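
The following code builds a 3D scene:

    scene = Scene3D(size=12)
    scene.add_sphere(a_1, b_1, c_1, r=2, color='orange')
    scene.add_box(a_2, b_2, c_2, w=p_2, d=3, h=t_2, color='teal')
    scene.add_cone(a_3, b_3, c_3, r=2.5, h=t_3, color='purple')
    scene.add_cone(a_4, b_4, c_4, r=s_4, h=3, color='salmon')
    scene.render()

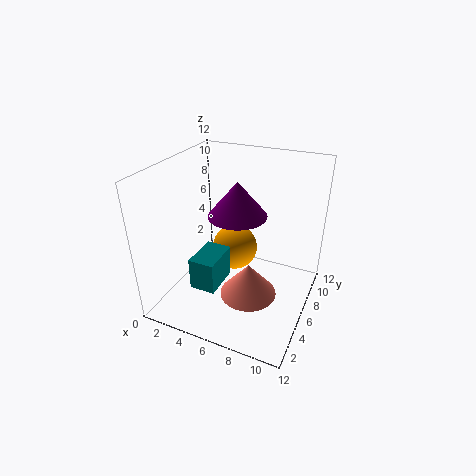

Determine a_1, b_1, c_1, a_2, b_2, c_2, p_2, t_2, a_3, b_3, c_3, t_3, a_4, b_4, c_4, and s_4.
a_1 = 5; b_1 = 7.5; c_1 = 4; a_2 = 4; b_2 = 1.5; c_2 = 3.5; p_2 = 2; t_2 = 2.5; a_3 = 5.5; b_3 = 7; c_3 = 7.5; t_3 = 3; a_4 = 7; b_4 = 6; c_4 = 0.5; s_4 = 2.5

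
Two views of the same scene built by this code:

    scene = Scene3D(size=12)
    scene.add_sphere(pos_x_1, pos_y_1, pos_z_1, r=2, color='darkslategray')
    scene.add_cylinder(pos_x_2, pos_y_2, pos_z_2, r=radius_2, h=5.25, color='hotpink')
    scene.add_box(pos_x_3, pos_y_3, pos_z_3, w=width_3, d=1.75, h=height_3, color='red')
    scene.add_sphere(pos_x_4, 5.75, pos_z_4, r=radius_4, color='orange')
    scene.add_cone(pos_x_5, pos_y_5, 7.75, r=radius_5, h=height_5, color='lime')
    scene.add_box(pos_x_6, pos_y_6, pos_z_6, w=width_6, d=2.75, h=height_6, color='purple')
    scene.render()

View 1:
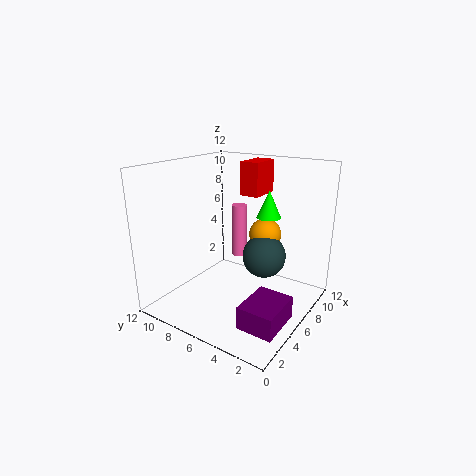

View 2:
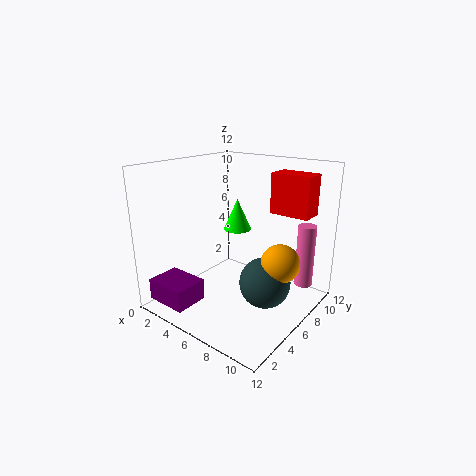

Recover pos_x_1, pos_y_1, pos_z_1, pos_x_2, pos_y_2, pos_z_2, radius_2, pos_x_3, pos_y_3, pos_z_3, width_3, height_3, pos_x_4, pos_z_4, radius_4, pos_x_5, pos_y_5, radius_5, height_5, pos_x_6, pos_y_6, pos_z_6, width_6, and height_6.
pos_x_1 = 9.25
pos_y_1 = 5.25
pos_z_1 = 3.25
pos_x_2 = 10.75
pos_y_2 = 9
pos_z_2 = 2
radius_2 = 0.75
pos_x_3 = 9
pos_y_3 = 6
pos_z_3 = 8.75
width_3 = 3
height_3 = 3
pos_x_4 = 10.25
pos_z_4 = 5
radius_4 = 1.5
pos_x_5 = 7.5
pos_y_5 = 4
radius_5 = 1
height_5 = 2.25
pos_x_6 = 1.25
pos_y_6 = 0.25
pos_z_6 = 1.25
width_6 = 3.5
height_6 = 1.75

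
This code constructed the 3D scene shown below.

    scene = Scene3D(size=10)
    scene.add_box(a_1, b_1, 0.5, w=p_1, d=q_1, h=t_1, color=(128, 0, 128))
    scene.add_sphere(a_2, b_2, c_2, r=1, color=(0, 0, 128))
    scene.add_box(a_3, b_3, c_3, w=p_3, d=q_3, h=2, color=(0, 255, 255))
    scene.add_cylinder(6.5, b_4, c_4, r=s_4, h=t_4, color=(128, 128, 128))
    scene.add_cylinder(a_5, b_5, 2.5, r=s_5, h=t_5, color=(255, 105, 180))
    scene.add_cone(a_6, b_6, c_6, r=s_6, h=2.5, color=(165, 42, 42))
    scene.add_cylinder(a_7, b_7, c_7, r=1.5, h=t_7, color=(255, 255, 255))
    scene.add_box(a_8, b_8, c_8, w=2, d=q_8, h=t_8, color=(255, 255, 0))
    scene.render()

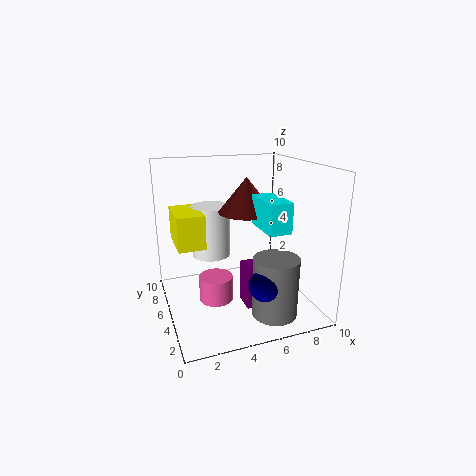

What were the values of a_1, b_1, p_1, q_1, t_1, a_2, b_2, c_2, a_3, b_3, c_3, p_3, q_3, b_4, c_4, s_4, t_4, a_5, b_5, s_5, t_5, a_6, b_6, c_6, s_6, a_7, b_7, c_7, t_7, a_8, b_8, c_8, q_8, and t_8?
a_1 = 5; b_1 = 3; p_1 = 1.5; q_1 = 1.5; t_1 = 3; a_2 = 5.5; b_2 = 1.5; c_2 = 3; a_3 = 6; b_3 = 2; c_3 = 6; p_3 = 1.5; q_3 = 3; b_4 = 2; c_4 = 0.5; s_4 = 1.5; t_4 = 4; a_5 = 2.5; b_5 = 2; s_5 = 1; t_5 = 1.5; a_6 = 6; b_6 = 6; c_6 = 6.5; s_6 = 2; a_7 = 4; b_7 = 8.5; c_7 = 2.5; t_7 = 4; a_8 = 1; b_8 = 6; c_8 = 4; q_8 = 3.5; t_8 = 2.5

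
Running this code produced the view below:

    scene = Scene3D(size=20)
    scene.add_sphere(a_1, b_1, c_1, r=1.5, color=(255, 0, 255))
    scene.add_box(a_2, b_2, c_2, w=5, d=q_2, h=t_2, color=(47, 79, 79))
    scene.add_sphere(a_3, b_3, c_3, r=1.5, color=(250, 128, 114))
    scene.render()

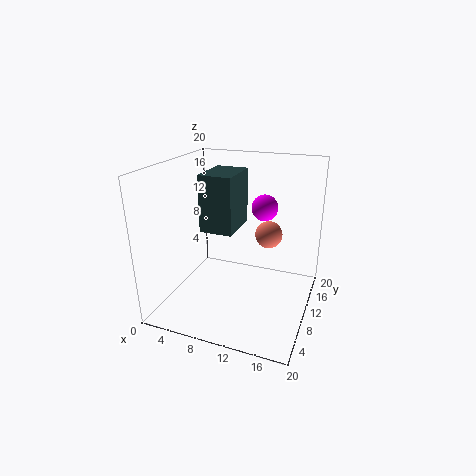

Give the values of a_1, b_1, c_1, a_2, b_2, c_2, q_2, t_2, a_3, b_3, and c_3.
a_1 = 15, b_1 = 5.5, c_1 = 16.5, a_2 = 3.5, b_2 = 11, c_2 = 9.5, q_2 = 7, t_2 = 8.5, a_3 = 16, b_3 = 4, c_3 = 14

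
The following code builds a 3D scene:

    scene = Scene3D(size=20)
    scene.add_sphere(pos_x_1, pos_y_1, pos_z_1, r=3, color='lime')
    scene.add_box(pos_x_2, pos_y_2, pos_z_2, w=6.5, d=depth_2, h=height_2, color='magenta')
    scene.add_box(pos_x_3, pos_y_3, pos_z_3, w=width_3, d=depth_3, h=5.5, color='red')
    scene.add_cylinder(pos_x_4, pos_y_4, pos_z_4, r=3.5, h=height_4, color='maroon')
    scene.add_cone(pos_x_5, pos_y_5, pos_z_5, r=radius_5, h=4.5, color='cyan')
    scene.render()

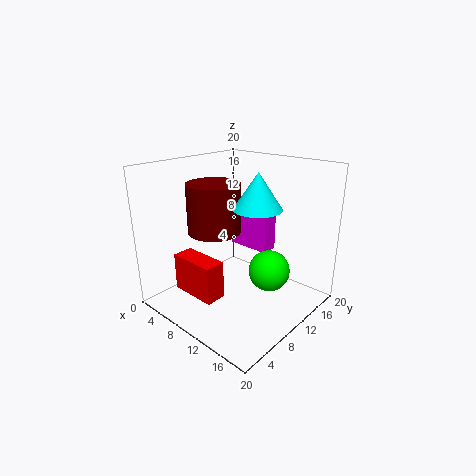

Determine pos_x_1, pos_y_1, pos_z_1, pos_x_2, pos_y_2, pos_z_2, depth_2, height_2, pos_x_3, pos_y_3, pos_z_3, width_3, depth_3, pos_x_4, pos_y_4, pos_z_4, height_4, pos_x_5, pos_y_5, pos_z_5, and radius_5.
pos_x_1 = 13, pos_y_1 = 13.5, pos_z_1 = 4.5, pos_x_2 = 5.5, pos_y_2 = 13.5, pos_z_2 = 7, depth_2 = 2.5, height_2 = 6, pos_x_3 = 2.5, pos_y_3 = 4.5, pos_z_3 = 1.5, width_3 = 7, depth_3 = 3, pos_x_4 = 8.5, pos_y_4 = 7, pos_z_4 = 11.5, height_4 = 6.5, pos_x_5 = 14.5, pos_y_5 = 8.5, pos_z_5 = 15.5, radius_5 = 3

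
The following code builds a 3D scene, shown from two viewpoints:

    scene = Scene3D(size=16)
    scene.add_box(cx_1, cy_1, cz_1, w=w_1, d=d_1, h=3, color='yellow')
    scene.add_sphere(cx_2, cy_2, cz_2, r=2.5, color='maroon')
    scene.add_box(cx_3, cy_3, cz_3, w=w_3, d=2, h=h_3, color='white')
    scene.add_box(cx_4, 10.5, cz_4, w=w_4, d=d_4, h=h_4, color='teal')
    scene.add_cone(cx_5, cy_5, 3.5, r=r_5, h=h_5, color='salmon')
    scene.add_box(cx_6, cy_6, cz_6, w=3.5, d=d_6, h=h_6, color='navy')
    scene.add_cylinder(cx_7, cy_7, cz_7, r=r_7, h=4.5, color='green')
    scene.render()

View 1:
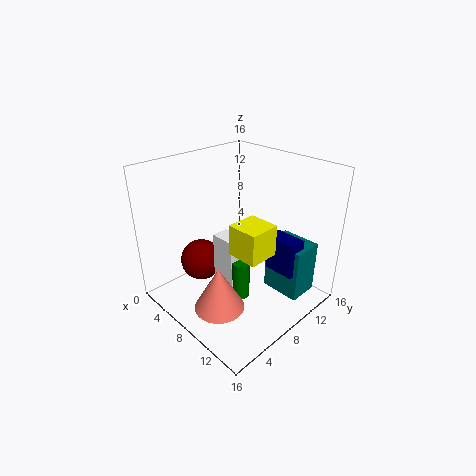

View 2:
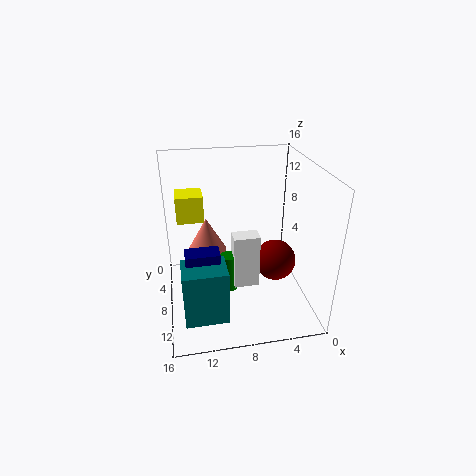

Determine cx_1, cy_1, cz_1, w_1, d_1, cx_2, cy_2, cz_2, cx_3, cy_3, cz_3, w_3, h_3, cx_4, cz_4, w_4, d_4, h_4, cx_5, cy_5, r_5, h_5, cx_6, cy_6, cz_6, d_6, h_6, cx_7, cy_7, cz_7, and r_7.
cx_1 = 11.5; cy_1 = 3.5; cz_1 = 9.5; w_1 = 3; d_1 = 3; cx_2 = 3; cy_2 = 6.5; cz_2 = 3.5; cx_3 = 5.5; cy_3 = 6.5; cz_3 = 1.5; w_3 = 3; h_3 = 6.5; cx_4 = 10; cz_4 = 1.5; w_4 = 4.5; d_4 = 3.5; h_4 = 6; cx_5 = 11; cy_5 = 2.5; r_5 = 2.5; h_5 = 4.5; cx_6 = 10.5; cy_6 = 10; cz_6 = 4.5; d_6 = 2; h_6 = 4; cx_7 = 9; cy_7 = 7.5; cz_7 = 1; r_7 = 1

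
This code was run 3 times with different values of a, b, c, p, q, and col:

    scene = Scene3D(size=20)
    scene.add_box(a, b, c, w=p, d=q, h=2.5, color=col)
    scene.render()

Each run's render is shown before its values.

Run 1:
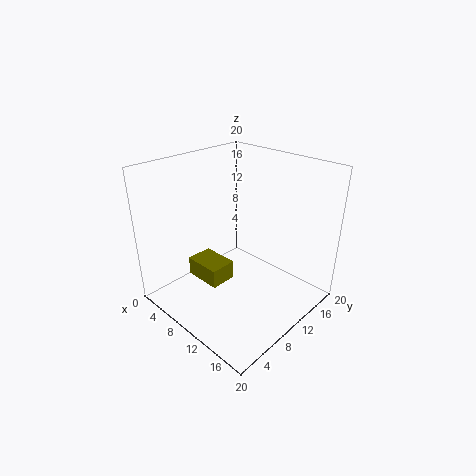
a = 6.5
b = 4
c = 5.5
p = 5
q = 3.5
col = 'olive'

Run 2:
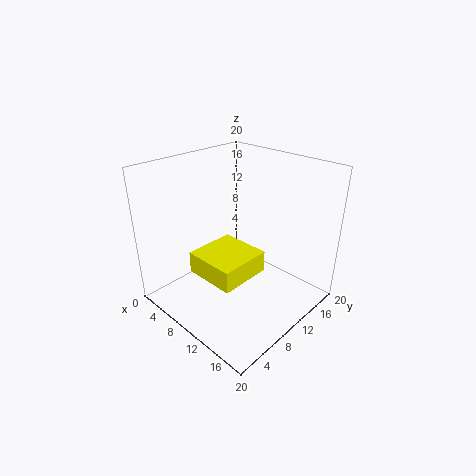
a = 11.5
b = 0.5
c = 10
p = 6
q = 6
col = 'yellow'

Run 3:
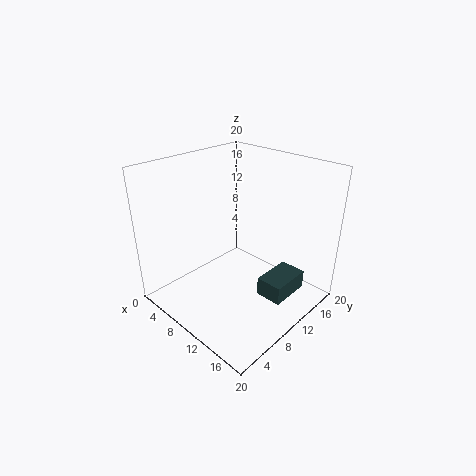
a = 15
b = 8.5
c = 4
p = 3.5
q = 5.5
col = 'darkslategray'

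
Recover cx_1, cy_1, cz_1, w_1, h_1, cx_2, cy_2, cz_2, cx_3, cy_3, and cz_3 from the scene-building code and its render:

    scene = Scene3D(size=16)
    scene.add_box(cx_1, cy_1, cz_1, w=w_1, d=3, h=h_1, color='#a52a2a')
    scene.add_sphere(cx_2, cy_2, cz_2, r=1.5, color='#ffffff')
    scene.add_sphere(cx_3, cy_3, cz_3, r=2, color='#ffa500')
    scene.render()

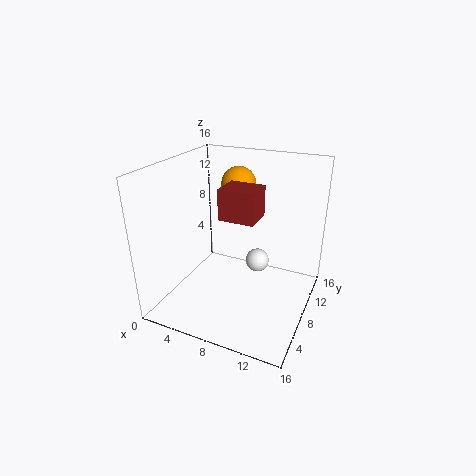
cx_1 = 8
cy_1 = 3.5
cz_1 = 12
w_1 = 3.5
h_1 = 3
cx_2 = 8.5
cy_2 = 13
cz_2 = 2.5
cx_3 = 6.5
cy_3 = 11.5
cz_3 = 13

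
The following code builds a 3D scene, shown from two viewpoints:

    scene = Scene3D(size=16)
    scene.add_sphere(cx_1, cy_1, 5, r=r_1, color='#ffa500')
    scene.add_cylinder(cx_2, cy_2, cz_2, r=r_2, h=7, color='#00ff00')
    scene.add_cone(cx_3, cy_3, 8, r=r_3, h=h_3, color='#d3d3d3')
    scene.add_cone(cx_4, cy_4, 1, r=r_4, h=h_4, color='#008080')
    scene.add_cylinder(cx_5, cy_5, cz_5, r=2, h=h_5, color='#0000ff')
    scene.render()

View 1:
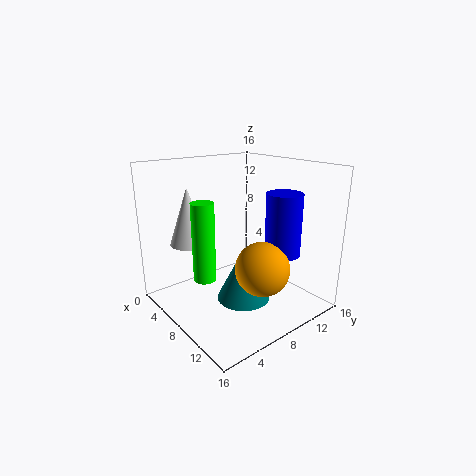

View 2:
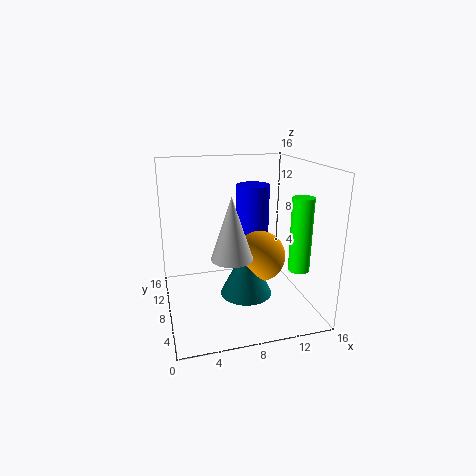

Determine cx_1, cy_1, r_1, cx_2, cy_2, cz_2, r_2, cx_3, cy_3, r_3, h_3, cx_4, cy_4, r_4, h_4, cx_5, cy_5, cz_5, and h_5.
cx_1 = 11, cy_1 = 9, r_1 = 3, cx_2 = 12, cy_2 = 1, cz_2 = 7, r_2 = 1, cx_3 = 6, cy_3 = 3, r_3 = 2, h_3 = 6, cx_4 = 9, cy_4 = 8, r_4 = 3, h_4 = 6, cx_5 = 11, cy_5 = 12, cz_5 = 6, h_5 = 7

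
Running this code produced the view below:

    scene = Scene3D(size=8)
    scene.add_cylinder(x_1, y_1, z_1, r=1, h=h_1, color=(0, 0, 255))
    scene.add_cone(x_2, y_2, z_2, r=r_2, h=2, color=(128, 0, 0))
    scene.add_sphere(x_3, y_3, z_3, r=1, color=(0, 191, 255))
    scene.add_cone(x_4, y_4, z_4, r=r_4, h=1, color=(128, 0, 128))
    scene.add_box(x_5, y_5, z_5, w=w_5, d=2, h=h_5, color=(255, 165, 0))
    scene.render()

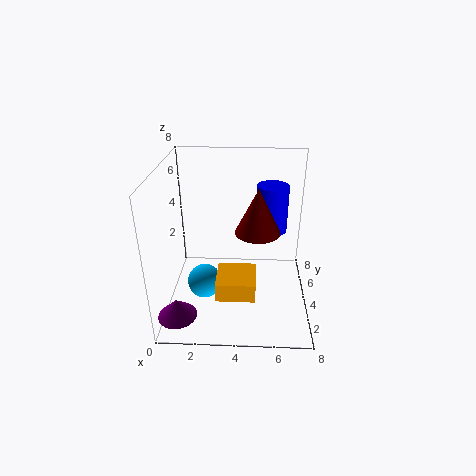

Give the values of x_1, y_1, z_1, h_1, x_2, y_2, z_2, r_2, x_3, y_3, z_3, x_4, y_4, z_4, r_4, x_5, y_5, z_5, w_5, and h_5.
x_1 = 6; y_1 = 7; z_1 = 3; h_1 = 3; x_2 = 5; y_2 = 1; z_2 = 6; r_2 = 1; x_3 = 2; y_3 = 4; z_3 = 1; x_4 = 1; y_4 = 1; z_4 = 1; r_4 = 1; x_5 = 3; y_5 = 1; z_5 = 2; w_5 = 2; h_5 = 1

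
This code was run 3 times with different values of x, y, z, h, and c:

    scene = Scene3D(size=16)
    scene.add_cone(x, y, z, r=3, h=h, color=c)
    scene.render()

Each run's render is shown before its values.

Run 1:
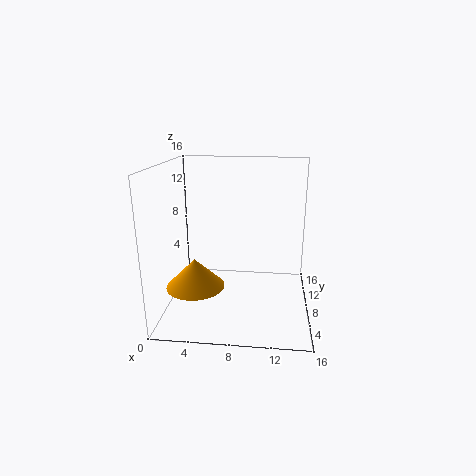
x = 4; y = 4; z = 4; h = 3; c = 'orange'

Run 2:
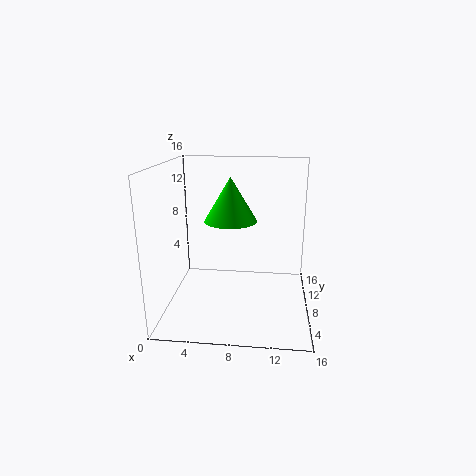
x = 7; y = 9.5; z = 9.5; h = 5; c = 'lime'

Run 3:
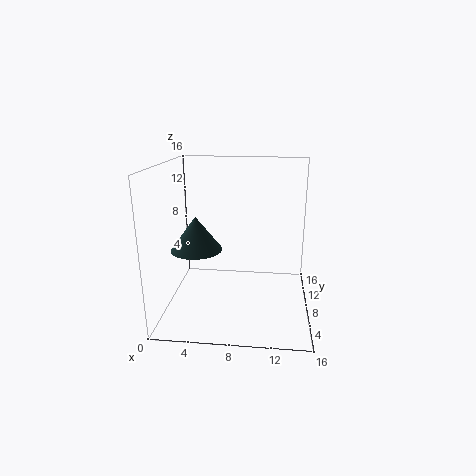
x = 3; y = 9; z = 6; h = 4; c = 'darkslategray'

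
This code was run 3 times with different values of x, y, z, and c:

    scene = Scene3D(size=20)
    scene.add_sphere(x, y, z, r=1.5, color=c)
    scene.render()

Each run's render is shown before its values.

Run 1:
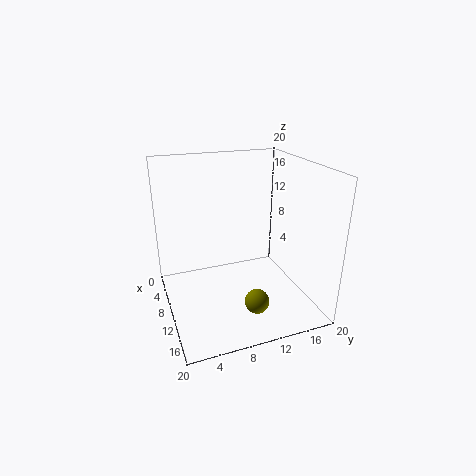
x = 18; y = 9.5; z = 5; c = 'olive'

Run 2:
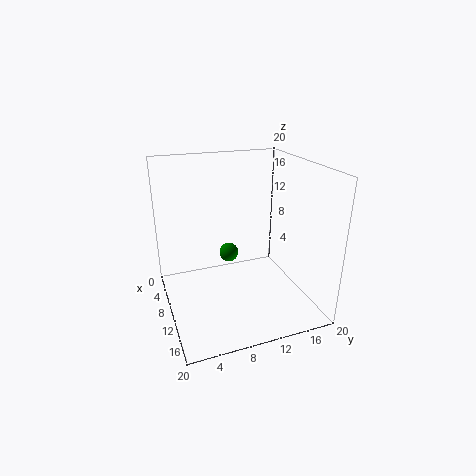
x = 4.5; y = 10.5; z = 5; c = 'green'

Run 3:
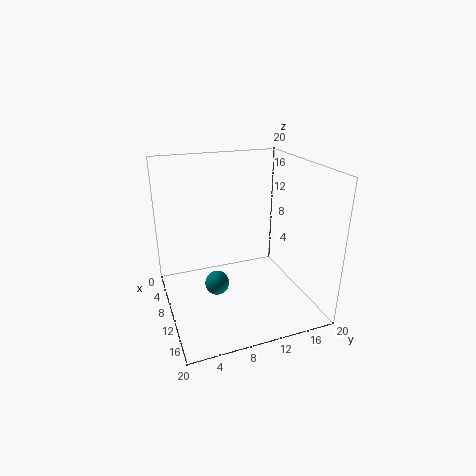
x = 14.5; y = 5.5; z = 6.5; c = 'teal'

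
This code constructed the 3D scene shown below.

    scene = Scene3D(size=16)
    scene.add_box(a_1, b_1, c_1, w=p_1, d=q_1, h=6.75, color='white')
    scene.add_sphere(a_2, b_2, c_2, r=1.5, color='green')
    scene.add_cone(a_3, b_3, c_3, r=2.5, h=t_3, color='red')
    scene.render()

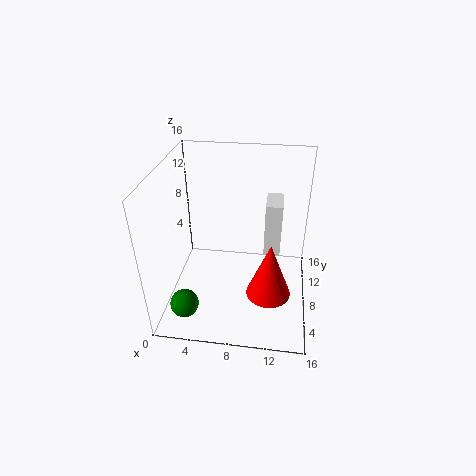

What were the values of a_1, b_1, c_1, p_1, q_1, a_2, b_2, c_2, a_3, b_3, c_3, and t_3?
a_1 = 10.75, b_1 = 11, c_1 = 3.75, p_1 = 2, q_1 = 3.75, a_2 = 3, b_2 = 2.5, c_2 = 2.75, a_3 = 11.75, b_3 = 6.25, c_3 = 2, t_3 = 6.5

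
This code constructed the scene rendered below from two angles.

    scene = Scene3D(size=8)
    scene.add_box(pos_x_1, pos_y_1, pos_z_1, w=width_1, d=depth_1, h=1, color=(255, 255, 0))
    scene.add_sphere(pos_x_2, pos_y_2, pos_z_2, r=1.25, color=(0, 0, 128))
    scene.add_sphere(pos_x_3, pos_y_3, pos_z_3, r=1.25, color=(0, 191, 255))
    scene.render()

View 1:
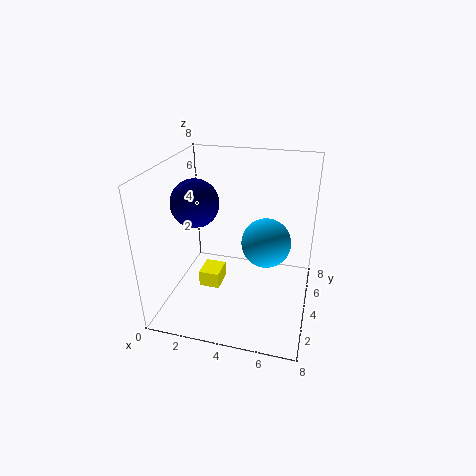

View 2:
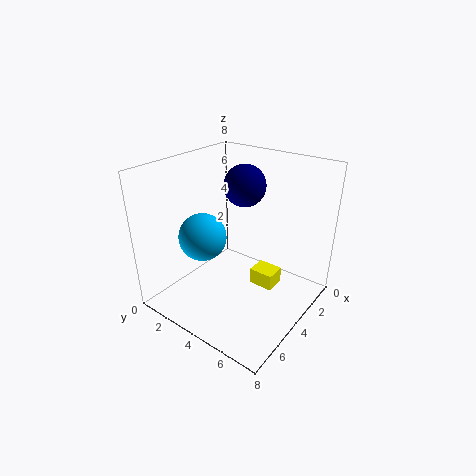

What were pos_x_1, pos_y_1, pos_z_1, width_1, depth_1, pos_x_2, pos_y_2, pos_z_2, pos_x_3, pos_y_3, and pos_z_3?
pos_x_1 = 1.5
pos_y_1 = 4
pos_z_1 = 0.25
width_1 = 1.25
depth_1 = 1.5
pos_x_2 = 2
pos_y_2 = 3
pos_z_2 = 6.25
pos_x_3 = 5.75
pos_y_3 = 3
pos_z_3 = 4.5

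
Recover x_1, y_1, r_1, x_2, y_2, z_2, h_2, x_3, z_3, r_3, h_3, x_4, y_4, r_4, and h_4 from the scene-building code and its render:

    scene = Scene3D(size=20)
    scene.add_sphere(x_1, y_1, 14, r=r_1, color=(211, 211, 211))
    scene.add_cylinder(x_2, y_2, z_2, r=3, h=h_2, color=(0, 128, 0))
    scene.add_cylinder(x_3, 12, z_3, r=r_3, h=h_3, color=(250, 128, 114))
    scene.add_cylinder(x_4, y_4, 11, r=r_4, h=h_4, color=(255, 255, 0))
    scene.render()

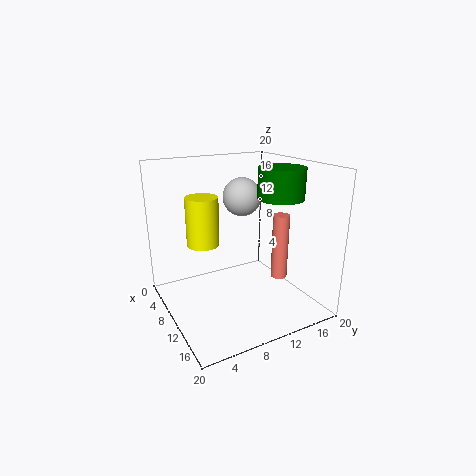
x_1 = 4
y_1 = 14
r_1 = 3
x_2 = 14
y_2 = 14
z_2 = 16
h_2 = 4
x_3 = 17
z_3 = 7
r_3 = 1
h_3 = 8
x_4 = 12
y_4 = 4
r_4 = 2
h_4 = 6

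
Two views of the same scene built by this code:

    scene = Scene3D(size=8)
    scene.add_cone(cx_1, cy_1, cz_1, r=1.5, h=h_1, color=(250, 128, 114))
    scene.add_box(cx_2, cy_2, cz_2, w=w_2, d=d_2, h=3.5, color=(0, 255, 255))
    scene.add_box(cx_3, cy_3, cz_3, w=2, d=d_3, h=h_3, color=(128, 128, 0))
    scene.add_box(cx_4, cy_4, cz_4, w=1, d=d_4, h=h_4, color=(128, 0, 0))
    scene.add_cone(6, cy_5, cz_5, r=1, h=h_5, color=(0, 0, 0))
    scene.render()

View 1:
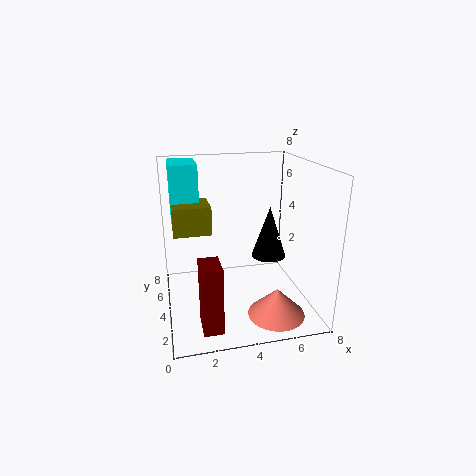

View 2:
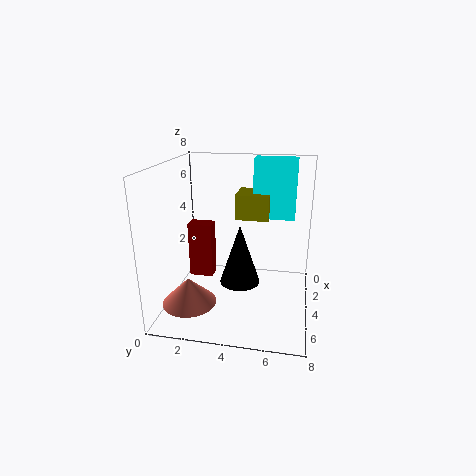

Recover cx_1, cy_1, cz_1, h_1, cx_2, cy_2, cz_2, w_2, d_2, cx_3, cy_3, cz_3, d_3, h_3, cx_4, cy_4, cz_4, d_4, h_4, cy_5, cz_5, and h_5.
cx_1 = 5.5; cy_1 = 1.5; cz_1 = 0.5; h_1 = 1.5; cx_2 = 0.5; cy_2 = 4.5; cz_2 = 4.5; w_2 = 1.5; d_2 = 2.5; cx_3 = 0.5; cy_3 = 3.5; cz_3 = 4.5; d_3 = 2; h_3 = 1.5; cx_4 = 1.5; cy_4 = 0.5; cz_4 = 0.5; d_4 = 1.5; h_4 = 3.5; cy_5 = 4.5; cz_5 = 2.5; h_5 = 3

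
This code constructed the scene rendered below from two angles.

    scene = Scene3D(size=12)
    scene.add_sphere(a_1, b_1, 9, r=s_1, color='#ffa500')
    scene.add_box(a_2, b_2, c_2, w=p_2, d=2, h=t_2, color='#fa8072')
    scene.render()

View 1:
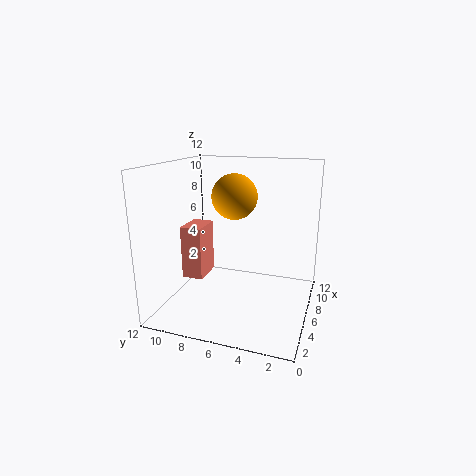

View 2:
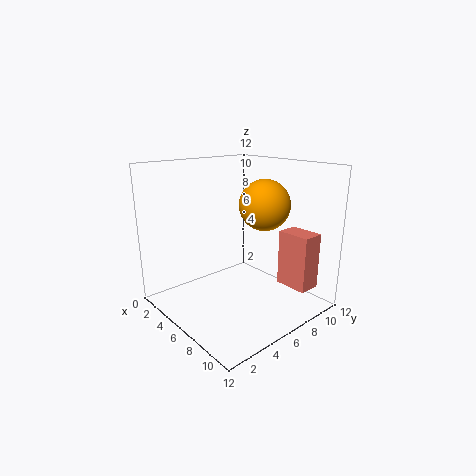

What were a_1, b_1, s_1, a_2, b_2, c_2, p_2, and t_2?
a_1 = 8, b_1 = 7, s_1 = 2, a_2 = 7, b_2 = 10, c_2 = 1, p_2 = 3, t_2 = 5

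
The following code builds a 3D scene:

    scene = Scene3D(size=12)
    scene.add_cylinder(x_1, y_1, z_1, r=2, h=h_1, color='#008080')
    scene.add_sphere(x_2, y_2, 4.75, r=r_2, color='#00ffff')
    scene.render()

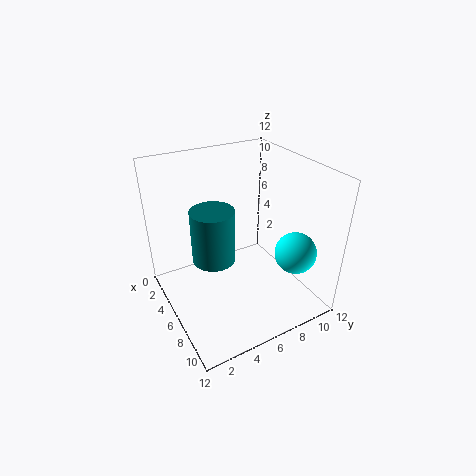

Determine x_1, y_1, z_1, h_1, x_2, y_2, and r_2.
x_1 = 3.25, y_1 = 5, z_1 = 2.5, h_1 = 5, x_2 = 8.75, y_2 = 10, r_2 = 1.75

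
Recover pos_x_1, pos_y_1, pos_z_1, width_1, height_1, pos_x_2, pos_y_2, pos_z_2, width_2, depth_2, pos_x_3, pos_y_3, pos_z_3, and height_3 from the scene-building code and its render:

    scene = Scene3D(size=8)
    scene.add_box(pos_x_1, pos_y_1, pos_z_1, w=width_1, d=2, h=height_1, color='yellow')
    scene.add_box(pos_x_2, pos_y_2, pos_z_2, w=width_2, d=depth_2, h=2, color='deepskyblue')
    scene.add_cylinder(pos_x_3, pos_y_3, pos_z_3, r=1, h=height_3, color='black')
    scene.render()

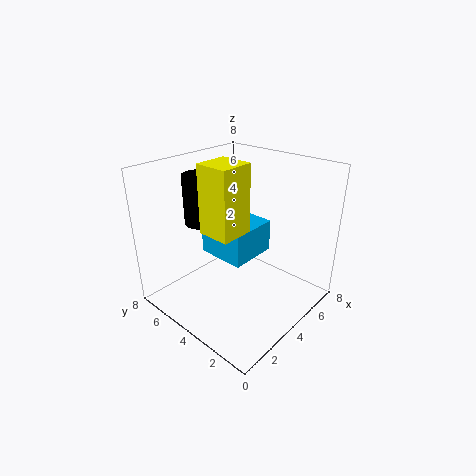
pos_x_1 = 3; pos_y_1 = 4; pos_z_1 = 4; width_1 = 2; height_1 = 4; pos_x_2 = 4; pos_y_2 = 4; pos_z_2 = 2; width_2 = 3; depth_2 = 3; pos_x_3 = 4; pos_y_3 = 7; pos_z_3 = 4; height_3 = 3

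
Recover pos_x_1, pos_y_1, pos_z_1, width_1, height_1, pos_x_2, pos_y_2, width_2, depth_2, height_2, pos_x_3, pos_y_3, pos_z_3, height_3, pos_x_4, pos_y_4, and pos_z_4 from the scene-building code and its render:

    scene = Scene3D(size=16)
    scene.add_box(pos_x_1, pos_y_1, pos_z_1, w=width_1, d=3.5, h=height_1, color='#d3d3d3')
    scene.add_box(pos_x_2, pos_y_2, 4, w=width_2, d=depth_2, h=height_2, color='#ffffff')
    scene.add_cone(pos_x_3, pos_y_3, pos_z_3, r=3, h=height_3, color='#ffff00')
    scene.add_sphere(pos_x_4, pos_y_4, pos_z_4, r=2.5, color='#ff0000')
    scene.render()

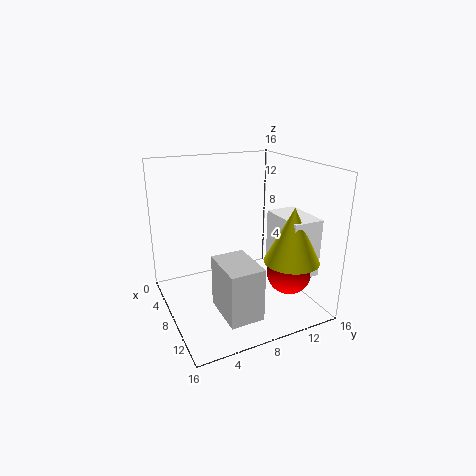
pos_x_1 = 10; pos_y_1 = 4; pos_z_1 = 2; width_1 = 5; height_1 = 5.5; pos_x_2 = 7.5; pos_y_2 = 12; width_2 = 5.5; depth_2 = 3.5; height_2 = 6.5; pos_x_3 = 12; pos_y_3 = 12.5; pos_z_3 = 6; height_3 = 6; pos_x_4 = 11; pos_y_4 = 13; pos_z_4 = 4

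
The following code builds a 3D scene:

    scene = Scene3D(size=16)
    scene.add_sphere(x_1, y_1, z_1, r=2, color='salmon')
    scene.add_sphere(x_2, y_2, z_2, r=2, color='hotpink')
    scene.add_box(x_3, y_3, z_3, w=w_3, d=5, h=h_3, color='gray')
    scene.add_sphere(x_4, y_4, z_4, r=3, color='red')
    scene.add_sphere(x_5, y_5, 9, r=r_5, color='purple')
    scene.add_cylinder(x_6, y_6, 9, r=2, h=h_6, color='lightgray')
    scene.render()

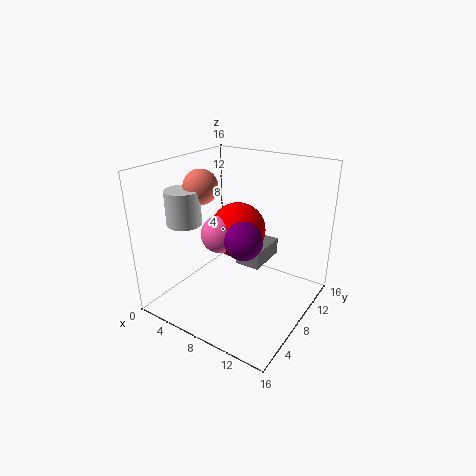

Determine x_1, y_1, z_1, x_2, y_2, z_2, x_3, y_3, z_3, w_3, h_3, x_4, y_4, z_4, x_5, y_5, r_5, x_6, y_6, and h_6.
x_1 = 3
y_1 = 8
z_1 = 13
x_2 = 7
y_2 = 6
z_2 = 9
x_3 = 7
y_3 = 9
z_3 = 4
w_3 = 3
h_3 = 2
x_4 = 8
y_4 = 8
z_4 = 9
x_5 = 10
y_5 = 6
r_5 = 2
x_6 = 2
y_6 = 6
h_6 = 4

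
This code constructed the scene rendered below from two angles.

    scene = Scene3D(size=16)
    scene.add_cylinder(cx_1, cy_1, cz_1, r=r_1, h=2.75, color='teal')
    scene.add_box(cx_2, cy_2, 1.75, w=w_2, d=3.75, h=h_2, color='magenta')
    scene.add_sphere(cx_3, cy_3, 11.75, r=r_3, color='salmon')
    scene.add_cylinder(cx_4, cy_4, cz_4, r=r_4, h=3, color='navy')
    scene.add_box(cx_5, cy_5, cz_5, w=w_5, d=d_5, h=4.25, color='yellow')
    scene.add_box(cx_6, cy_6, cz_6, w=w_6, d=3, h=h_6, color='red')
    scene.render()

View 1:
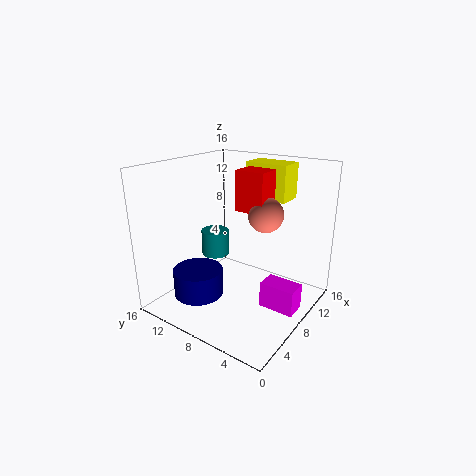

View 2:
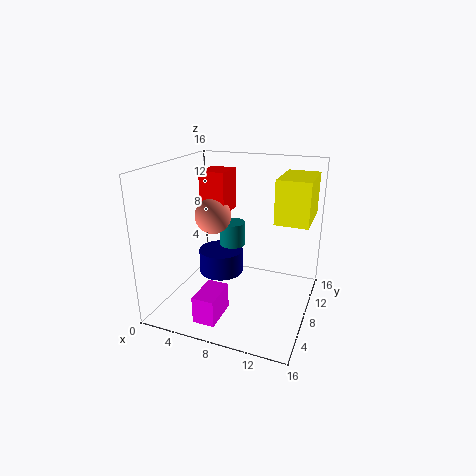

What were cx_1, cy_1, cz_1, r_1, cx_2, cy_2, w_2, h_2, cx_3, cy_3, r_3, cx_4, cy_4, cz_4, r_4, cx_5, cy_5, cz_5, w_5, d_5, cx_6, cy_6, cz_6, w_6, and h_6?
cx_1 = 6.5; cy_1 = 10; cz_1 = 6.25; r_1 = 1.5; cx_2 = 6.25; cy_2 = 0.25; w_2 = 2.25; h_2 = 2.75; cx_3 = 7; cy_3 = 4; r_3 = 1.75; cx_4 = 4.5; cy_4 = 11; cz_4 = 1.75; r_4 = 2.75; cx_5 = 12.75; cy_5 = 5; cz_5 = 11.25; w_5 = 3.25; d_5 = 5.25; cx_6 = 5.75; cy_6 = 3.75; cz_6 = 12; w_6 = 2.5; h_6 = 4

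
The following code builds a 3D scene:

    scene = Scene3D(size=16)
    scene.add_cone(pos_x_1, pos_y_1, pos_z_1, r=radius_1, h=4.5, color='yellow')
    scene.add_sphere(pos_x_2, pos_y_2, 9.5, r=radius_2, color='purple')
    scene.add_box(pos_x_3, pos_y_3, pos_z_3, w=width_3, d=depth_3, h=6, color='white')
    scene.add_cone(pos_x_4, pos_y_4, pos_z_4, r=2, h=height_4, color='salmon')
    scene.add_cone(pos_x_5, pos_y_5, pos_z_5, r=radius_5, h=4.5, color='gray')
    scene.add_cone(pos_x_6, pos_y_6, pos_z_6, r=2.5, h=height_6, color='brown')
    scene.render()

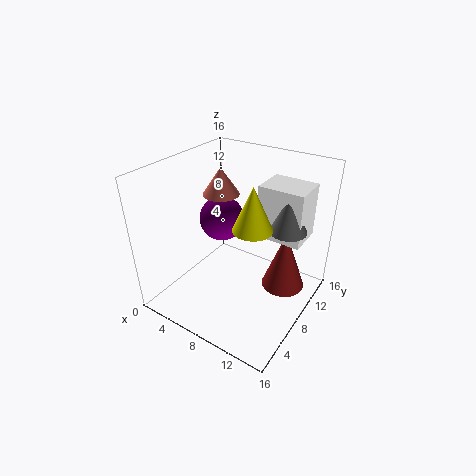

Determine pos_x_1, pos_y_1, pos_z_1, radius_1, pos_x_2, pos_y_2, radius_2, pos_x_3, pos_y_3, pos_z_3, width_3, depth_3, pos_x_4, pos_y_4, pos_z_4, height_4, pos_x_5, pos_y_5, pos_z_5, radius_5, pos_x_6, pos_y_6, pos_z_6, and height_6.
pos_x_1 = 11; pos_y_1 = 6; pos_z_1 = 11; radius_1 = 2; pos_x_2 = 5.5; pos_y_2 = 8.5; radius_2 = 2.5; pos_x_3 = 9.5; pos_y_3 = 9.5; pos_z_3 = 8; width_3 = 5; depth_3 = 4; pos_x_4 = 5.5; pos_y_4 = 8.5; pos_z_4 = 12.5; height_4 = 3; pos_x_5 = 13; pos_y_5 = 10; pos_z_5 = 9.5; radius_5 = 2; pos_x_6 = 12.5; pos_y_6 = 11; pos_z_6 = 1.5; height_6 = 7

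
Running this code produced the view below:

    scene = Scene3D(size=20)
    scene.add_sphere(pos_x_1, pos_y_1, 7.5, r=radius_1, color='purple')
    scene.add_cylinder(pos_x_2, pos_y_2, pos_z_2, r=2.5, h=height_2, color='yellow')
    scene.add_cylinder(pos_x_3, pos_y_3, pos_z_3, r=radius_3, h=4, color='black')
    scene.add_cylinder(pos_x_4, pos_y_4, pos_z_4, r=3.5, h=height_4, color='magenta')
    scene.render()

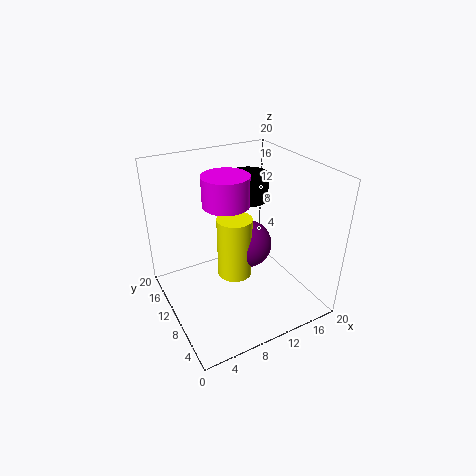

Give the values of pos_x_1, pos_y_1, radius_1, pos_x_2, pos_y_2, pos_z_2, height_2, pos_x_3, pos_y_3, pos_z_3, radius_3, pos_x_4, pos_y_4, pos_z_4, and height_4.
pos_x_1 = 12.5; pos_y_1 = 11.5; radius_1 = 3.5; pos_x_2 = 10; pos_y_2 = 11; pos_z_2 = 3.5; height_2 = 9; pos_x_3 = 14.5; pos_y_3 = 15; pos_z_3 = 13; radius_3 = 3; pos_x_4 = 10.5; pos_y_4 = 14.5; pos_z_4 = 13; height_4 = 4.5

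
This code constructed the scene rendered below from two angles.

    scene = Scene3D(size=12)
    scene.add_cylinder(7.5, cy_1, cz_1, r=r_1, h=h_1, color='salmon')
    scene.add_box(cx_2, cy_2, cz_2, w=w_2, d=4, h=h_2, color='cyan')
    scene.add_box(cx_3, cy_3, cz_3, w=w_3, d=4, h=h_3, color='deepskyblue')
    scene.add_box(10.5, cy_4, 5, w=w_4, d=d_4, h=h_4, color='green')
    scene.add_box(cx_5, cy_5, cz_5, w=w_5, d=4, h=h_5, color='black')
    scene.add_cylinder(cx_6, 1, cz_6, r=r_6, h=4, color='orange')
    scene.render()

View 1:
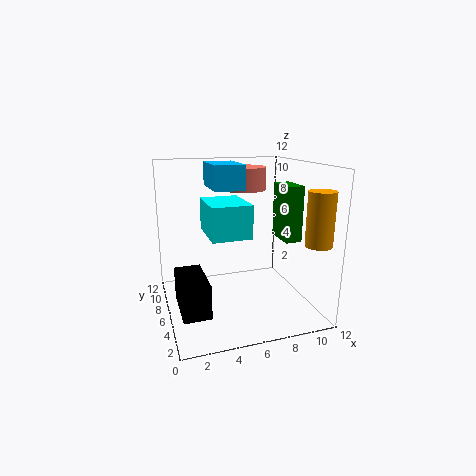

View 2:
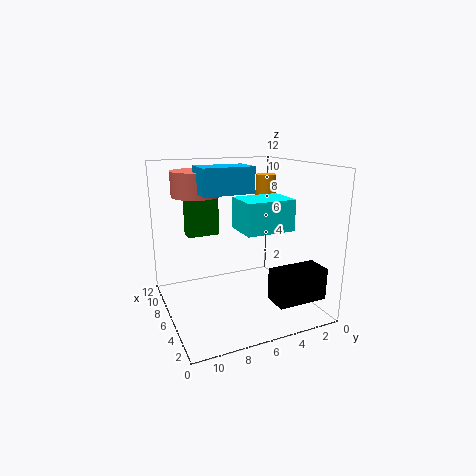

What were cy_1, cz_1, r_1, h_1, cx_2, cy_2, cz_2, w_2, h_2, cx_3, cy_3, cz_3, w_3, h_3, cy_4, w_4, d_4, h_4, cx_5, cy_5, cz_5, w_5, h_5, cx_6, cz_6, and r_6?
cy_1 = 9, cz_1 = 9.5, r_1 = 2, h_1 = 2, cx_2 = 3, cy_2 = 2.5, cz_2 = 7, w_2 = 3, h_2 = 2.5, cx_3 = 4, cy_3 = 5.5, cz_3 = 10, w_3 = 2.5, h_3 = 2, cy_4 = 6, w_4 = 1.5, d_4 = 3, h_4 = 5, cx_5 = 0.5, cy_5 = 1, cz_5 = 2, w_5 = 2, h_5 = 2.5, cx_6 = 10.5, cz_6 = 6.5, r_6 = 1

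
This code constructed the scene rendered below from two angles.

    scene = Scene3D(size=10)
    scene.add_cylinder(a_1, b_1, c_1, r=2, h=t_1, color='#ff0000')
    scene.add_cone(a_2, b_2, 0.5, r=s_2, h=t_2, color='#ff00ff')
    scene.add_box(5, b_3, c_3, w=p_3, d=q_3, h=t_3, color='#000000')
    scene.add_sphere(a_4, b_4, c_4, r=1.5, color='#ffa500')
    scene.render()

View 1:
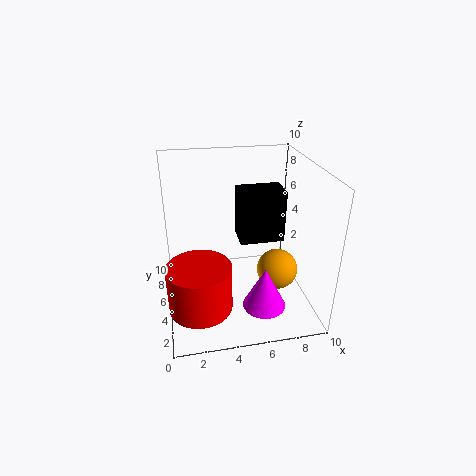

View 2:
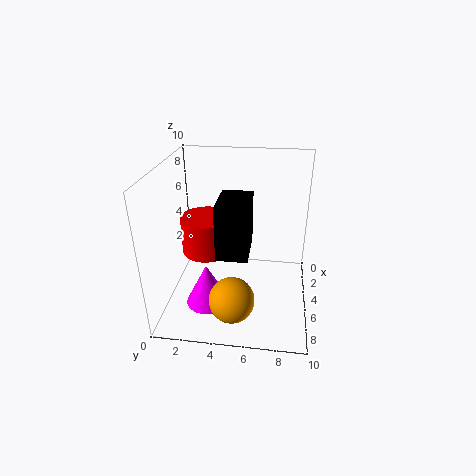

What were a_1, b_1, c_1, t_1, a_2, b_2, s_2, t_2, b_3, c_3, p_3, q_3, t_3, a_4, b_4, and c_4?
a_1 = 2; b_1 = 2; c_1 = 2; t_1 = 3; a_2 = 6.5; b_2 = 3; s_2 = 1.5; t_2 = 3; b_3 = 4; c_3 = 5; p_3 = 3; q_3 = 2; t_3 = 3.5; a_4 = 8; b_4 = 5; c_4 = 2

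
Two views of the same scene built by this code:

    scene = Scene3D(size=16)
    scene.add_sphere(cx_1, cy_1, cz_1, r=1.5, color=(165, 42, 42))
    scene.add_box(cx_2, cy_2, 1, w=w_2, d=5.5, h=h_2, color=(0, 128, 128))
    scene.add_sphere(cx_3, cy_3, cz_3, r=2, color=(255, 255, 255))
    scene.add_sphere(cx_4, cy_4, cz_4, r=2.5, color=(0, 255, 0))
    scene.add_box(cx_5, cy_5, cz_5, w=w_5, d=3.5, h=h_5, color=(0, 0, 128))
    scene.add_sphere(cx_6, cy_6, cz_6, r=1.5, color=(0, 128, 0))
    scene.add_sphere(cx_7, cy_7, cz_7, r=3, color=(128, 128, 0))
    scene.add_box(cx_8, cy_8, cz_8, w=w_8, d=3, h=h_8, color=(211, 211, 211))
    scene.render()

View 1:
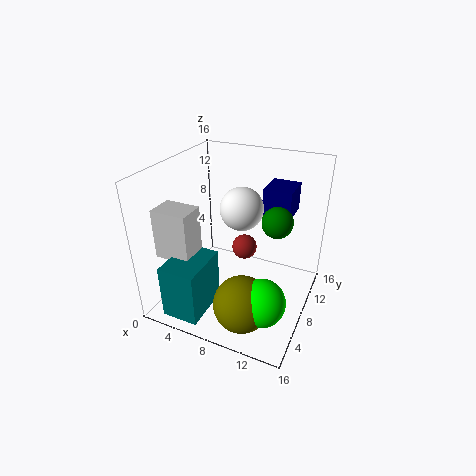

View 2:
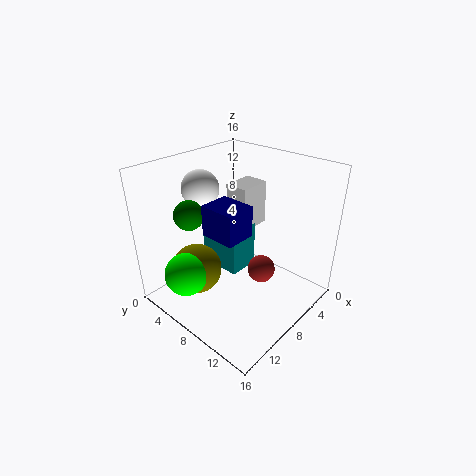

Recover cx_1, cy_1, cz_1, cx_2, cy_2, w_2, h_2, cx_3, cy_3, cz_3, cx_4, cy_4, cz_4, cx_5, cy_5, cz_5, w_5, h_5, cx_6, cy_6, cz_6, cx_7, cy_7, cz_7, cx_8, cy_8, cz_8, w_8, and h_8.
cx_1 = 7.5, cy_1 = 11, cz_1 = 5, cx_2 = 2.5, cy_2 = 0.5, w_2 = 4, h_2 = 6, cx_3 = 10, cy_3 = 4.5, cz_3 = 13.5, cx_4 = 12.5, cy_4 = 4, cz_4 = 3.5, cx_5 = 10.5, cy_5 = 8.5, cz_5 = 11, w_5 = 3, h_5 = 3, cx_6 = 13, cy_6 = 6, cz_6 = 12, cx_7 = 10.5, cy_7 = 3.5, cz_7 = 3, cx_8 = 0.5, cy_8 = 3, cz_8 = 6.5, w_8 = 4, h_8 = 5.5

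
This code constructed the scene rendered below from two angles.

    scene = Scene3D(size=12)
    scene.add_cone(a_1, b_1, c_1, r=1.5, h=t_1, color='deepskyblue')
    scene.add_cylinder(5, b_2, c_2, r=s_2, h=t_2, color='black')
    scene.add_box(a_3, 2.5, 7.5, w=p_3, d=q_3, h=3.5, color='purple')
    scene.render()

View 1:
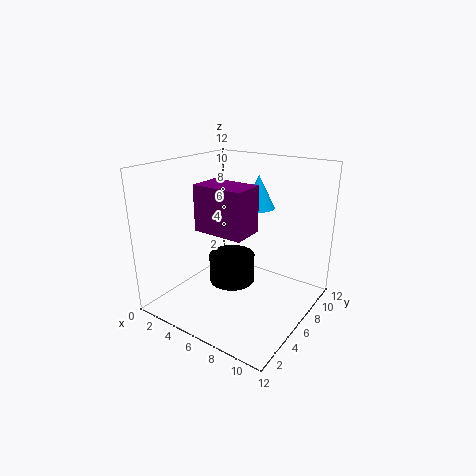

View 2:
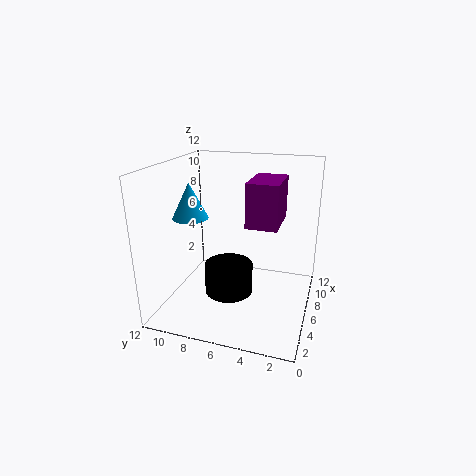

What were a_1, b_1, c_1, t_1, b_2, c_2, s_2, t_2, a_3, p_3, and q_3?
a_1 = 5.5; b_1 = 10; c_1 = 7.5; t_1 = 3; b_2 = 6.5; c_2 = 1.5; s_2 = 2; t_2 = 2.5; a_3 = 4.5; p_3 = 4; q_3 = 2.5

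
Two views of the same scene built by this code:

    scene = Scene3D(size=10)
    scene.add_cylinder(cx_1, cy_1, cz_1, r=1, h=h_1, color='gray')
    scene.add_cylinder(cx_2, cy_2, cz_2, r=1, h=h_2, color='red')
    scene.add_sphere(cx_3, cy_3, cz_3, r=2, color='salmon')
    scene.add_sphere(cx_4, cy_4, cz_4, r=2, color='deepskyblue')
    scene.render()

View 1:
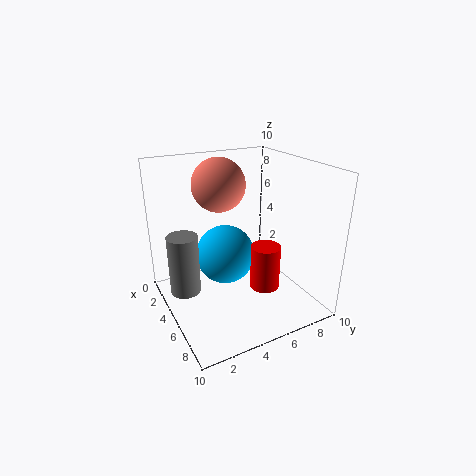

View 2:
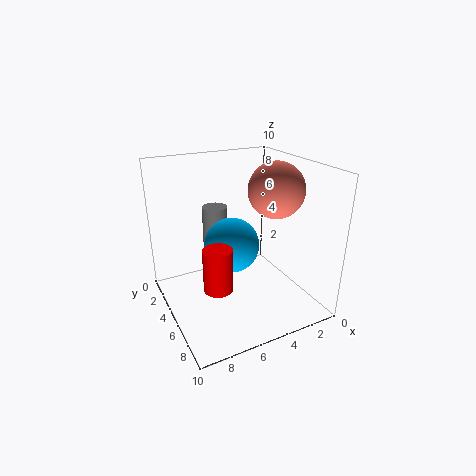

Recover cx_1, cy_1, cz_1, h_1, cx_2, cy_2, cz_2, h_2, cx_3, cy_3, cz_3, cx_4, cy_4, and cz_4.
cx_1 = 5, cy_1 = 1, cz_1 = 2, h_1 = 4, cx_2 = 7, cy_2 = 6, cz_2 = 2, h_2 = 3, cx_3 = 2, cy_3 = 5, cz_3 = 8, cx_4 = 5, cy_4 = 4, cz_4 = 4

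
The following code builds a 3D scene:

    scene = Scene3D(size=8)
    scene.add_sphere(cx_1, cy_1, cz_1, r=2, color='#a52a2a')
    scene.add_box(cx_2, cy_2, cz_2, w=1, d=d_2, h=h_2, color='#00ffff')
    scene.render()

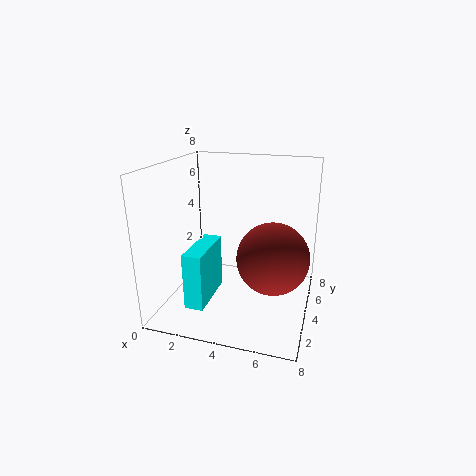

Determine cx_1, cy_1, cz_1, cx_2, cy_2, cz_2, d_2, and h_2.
cx_1 = 6, cy_1 = 4, cz_1 = 3, cx_2 = 2, cy_2 = 1, cz_2 = 1, d_2 = 3, h_2 = 3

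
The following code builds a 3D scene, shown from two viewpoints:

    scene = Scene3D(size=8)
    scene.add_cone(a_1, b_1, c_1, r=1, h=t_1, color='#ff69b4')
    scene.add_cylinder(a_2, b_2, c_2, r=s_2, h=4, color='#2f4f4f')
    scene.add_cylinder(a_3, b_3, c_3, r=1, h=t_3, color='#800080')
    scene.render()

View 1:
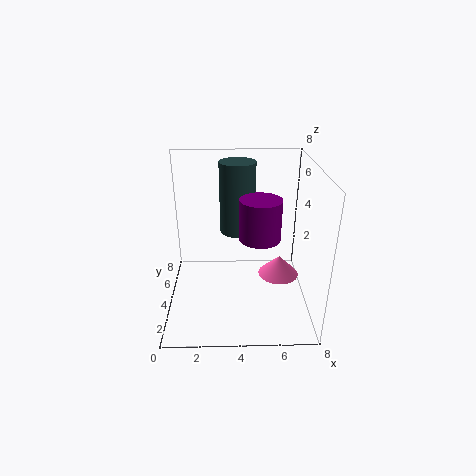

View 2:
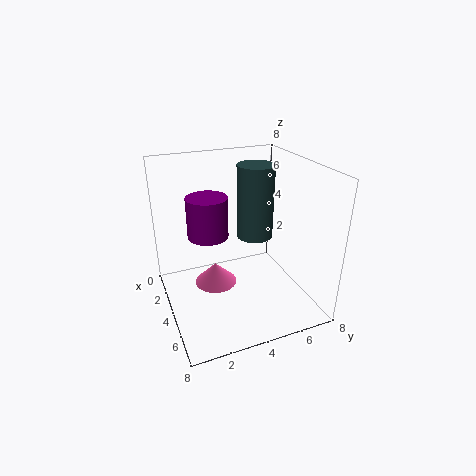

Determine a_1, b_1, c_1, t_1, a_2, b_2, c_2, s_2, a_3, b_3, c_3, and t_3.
a_1 = 6; b_1 = 2; c_1 = 3; t_1 = 1; a_2 = 4; b_2 = 5; c_2 = 4; s_2 = 1; a_3 = 5; b_3 = 2; c_3 = 5; t_3 = 2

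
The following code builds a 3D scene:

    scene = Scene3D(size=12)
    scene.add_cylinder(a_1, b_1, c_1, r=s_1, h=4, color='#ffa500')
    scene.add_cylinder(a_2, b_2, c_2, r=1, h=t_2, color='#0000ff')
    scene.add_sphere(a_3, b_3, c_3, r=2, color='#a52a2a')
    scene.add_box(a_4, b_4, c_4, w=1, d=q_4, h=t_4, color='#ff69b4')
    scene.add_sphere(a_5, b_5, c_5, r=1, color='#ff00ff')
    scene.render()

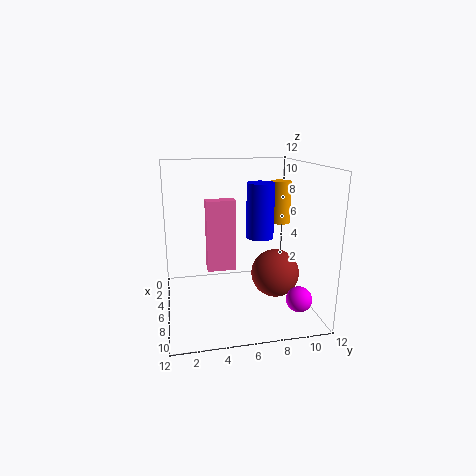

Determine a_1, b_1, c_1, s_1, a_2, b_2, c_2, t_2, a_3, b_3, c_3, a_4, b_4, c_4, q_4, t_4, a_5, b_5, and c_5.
a_1 = 2; b_1 = 11; c_1 = 6; s_1 = 1; a_2 = 9; b_2 = 7; c_2 = 7; t_2 = 4; a_3 = 7; b_3 = 9; c_3 = 3; a_4 = 9; b_4 = 3; c_4 = 5; q_4 = 2; t_4 = 5; a_5 = 10; b_5 = 10; c_5 = 2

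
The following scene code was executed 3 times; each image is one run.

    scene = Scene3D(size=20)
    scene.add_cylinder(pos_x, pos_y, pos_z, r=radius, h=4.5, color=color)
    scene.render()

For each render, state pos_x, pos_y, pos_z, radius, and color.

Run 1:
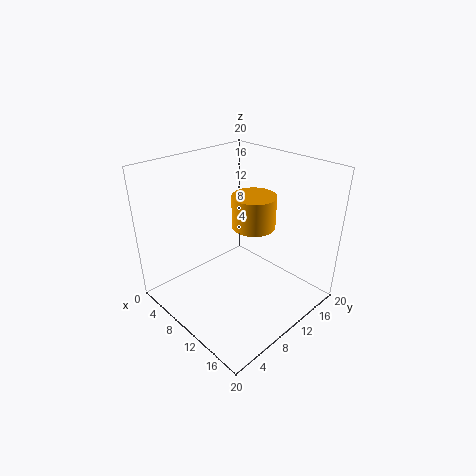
pos_x = 11, pos_y = 12, pos_z = 11.5, radius = 3, color = 'orange'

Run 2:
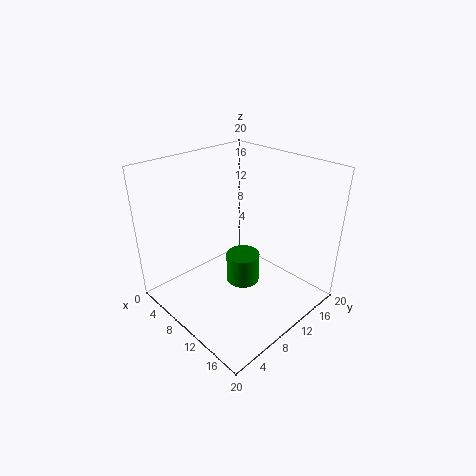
pos_x = 9, pos_y = 12, pos_z = 1.5, radius = 2.5, color = 'green'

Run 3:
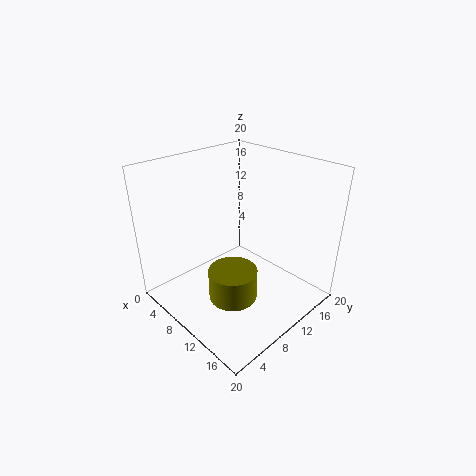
pos_x = 10.5, pos_y = 8.5, pos_z = 1, radius = 3.5, color = 'olive'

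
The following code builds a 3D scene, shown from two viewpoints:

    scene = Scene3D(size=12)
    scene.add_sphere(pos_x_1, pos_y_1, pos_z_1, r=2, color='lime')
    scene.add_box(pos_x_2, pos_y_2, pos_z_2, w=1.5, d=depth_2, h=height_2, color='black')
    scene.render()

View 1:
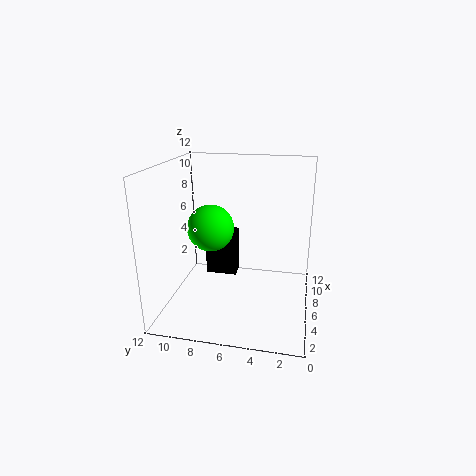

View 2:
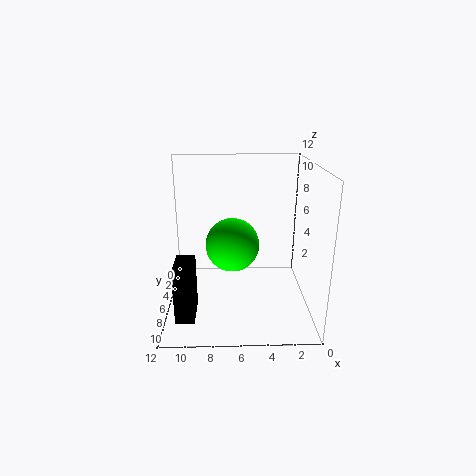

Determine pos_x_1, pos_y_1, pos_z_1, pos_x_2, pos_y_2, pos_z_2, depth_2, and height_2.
pos_x_1 = 6.5
pos_y_1 = 8.5
pos_z_1 = 6.5
pos_x_2 = 9.5
pos_y_2 = 7
pos_z_2 = 0.5
depth_2 = 3
height_2 = 4.5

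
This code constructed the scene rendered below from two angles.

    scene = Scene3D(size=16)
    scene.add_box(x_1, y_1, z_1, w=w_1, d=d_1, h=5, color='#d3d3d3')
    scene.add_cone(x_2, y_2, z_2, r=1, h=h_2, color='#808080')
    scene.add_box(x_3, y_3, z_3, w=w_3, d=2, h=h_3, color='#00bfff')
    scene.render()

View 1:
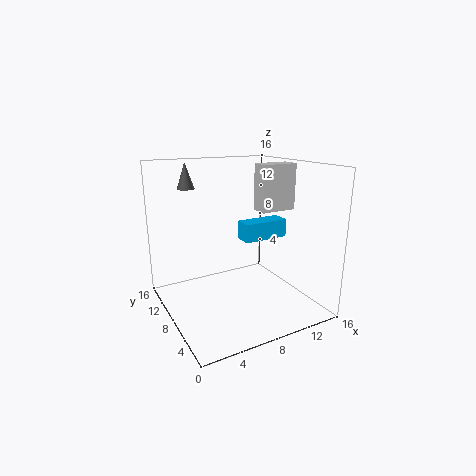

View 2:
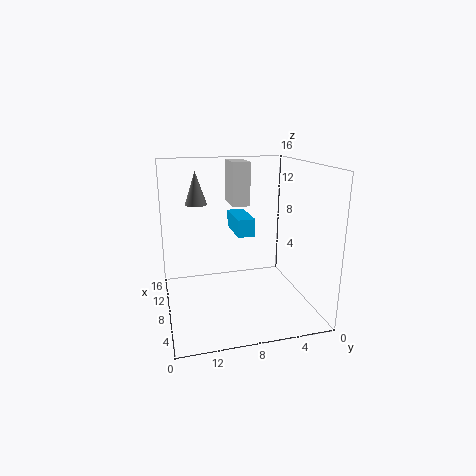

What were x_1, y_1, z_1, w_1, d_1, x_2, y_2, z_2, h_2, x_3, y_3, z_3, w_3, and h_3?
x_1 = 10
y_1 = 6
z_1 = 11
w_1 = 4
d_1 = 2
x_2 = 4
y_2 = 13
z_2 = 13
h_2 = 3
x_3 = 8
y_3 = 6
z_3 = 8
w_3 = 5
h_3 = 2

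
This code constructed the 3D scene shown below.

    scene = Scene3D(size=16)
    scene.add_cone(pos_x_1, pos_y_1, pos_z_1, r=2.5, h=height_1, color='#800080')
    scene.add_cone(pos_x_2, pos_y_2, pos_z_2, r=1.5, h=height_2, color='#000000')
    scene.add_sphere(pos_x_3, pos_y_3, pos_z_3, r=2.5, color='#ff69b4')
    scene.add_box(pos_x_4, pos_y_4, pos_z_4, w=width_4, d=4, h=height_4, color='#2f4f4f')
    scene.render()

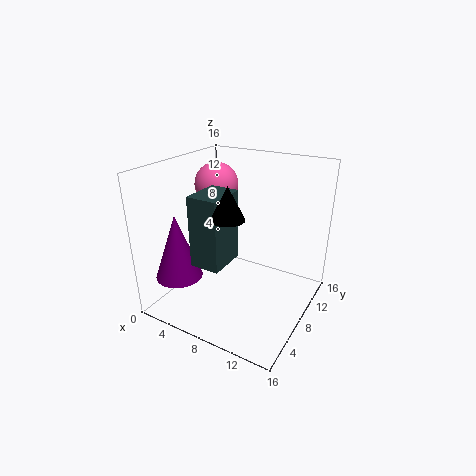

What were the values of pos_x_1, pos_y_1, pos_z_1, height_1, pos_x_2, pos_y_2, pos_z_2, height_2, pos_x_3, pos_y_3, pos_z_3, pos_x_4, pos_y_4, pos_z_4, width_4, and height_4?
pos_x_1 = 3.5
pos_y_1 = 3
pos_z_1 = 4.5
height_1 = 7
pos_x_2 = 10.5
pos_y_2 = 2
pos_z_2 = 13
height_2 = 3
pos_x_3 = 4
pos_y_3 = 10
pos_z_3 = 13
pos_x_4 = 6.5
pos_y_4 = 1.5
pos_z_4 = 7.5
width_4 = 3
height_4 = 7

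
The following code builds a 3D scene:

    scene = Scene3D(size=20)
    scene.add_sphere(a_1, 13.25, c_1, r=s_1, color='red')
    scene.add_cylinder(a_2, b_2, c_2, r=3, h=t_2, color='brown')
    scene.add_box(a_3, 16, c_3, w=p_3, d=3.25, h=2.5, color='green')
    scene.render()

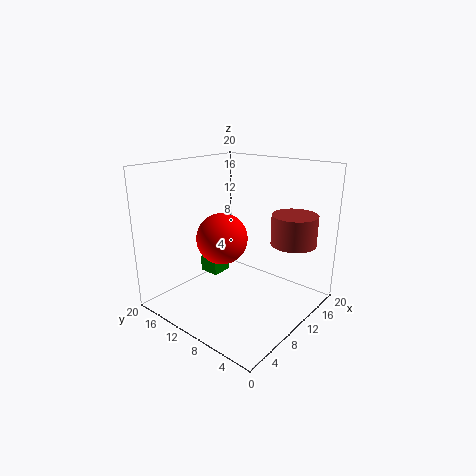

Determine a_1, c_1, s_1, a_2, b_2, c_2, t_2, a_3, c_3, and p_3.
a_1 = 10.25
c_1 = 9
s_1 = 3.75
a_2 = 13
b_2 = 3
c_2 = 10
t_2 = 4
a_3 = 11.5
c_3 = 1.5
p_3 = 3.25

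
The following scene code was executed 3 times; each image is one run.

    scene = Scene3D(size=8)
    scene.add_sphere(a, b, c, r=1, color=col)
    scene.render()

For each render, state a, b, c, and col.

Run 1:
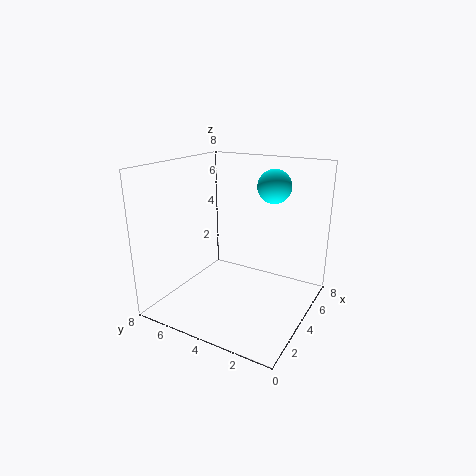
a = 6.5, b = 3, c = 6.5, col = 'cyan'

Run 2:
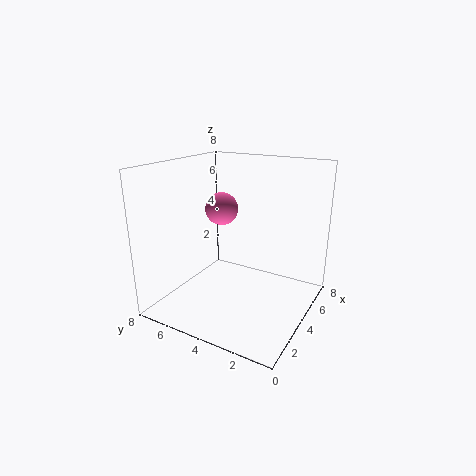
a = 5.5, b = 6, c = 5, col = 'hotpink'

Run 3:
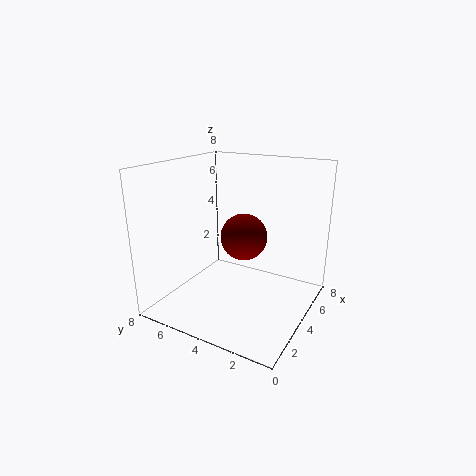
a = 1, b = 2, c = 5.5, col = 'maroon'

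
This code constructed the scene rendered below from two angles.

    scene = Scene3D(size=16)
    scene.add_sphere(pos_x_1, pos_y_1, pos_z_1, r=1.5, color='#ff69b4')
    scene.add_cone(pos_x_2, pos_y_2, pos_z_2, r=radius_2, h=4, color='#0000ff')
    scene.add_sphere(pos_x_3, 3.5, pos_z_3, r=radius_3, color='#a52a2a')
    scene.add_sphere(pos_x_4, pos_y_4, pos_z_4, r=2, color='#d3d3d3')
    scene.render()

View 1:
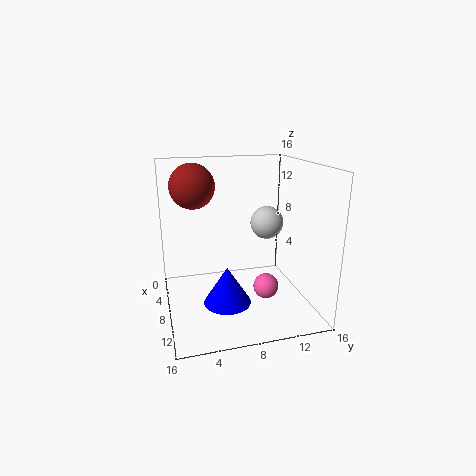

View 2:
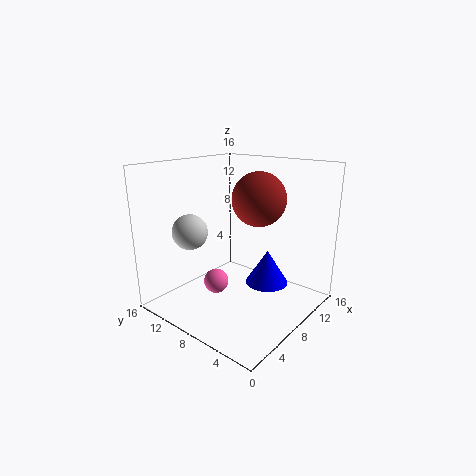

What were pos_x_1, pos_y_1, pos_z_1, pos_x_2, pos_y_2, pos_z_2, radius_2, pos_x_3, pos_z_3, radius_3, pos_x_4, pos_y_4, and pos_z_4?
pos_x_1 = 8, pos_y_1 = 11.5, pos_z_1 = 1.5, pos_x_2 = 11, pos_y_2 = 6, pos_z_2 = 2, radius_2 = 2.5, pos_x_3 = 5.5, pos_z_3 = 13.5, radius_3 = 2.5, pos_x_4 = 5, pos_y_4 = 12.5, pos_z_4 = 8.5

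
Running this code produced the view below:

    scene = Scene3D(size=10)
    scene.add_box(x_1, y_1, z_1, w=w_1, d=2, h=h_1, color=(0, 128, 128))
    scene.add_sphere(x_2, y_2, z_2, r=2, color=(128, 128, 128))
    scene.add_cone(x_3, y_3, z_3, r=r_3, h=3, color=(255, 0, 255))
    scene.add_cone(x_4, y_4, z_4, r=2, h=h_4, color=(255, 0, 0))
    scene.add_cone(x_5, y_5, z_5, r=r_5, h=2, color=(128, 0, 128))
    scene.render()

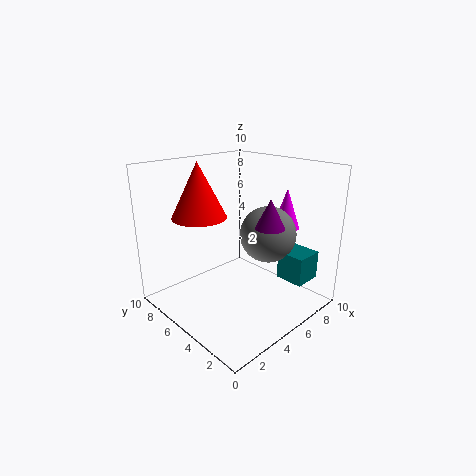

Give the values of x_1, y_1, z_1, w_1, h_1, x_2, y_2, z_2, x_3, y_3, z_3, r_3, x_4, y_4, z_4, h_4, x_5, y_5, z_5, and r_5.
x_1 = 7; y_1 = 1; z_1 = 2; w_1 = 2; h_1 = 2; x_2 = 7; y_2 = 4; z_2 = 5; x_3 = 9; y_3 = 4; z_3 = 5; r_3 = 1; x_4 = 4; y_4 = 8; z_4 = 6; h_4 = 4; x_5 = 6; y_5 = 3; z_5 = 6; r_5 = 1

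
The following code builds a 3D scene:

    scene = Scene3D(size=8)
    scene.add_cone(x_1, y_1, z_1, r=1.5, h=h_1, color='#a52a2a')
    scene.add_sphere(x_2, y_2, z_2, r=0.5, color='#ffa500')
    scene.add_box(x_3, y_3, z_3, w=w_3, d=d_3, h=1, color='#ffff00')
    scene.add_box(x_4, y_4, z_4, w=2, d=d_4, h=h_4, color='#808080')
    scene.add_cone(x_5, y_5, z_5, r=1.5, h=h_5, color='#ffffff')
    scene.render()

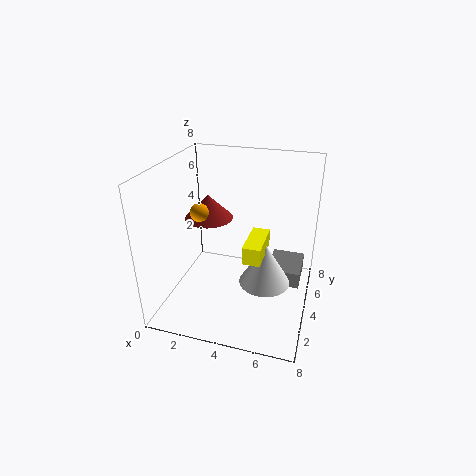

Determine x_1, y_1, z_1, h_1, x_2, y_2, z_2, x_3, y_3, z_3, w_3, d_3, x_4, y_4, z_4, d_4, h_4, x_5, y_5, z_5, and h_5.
x_1 = 1.5; y_1 = 6; z_1 = 4; h_1 = 1.5; x_2 = 2; y_2 = 3.5; z_2 = 5.5; x_3 = 4.5; y_3 = 3; z_3 = 3; w_3 = 1; d_3 = 2.5; x_4 = 5.5; y_4 = 5; z_4 = 0.5; d_4 = 2.5; h_4 = 1; x_5 = 5.5; y_5 = 4.5; z_5 = 1; h_5 = 2.5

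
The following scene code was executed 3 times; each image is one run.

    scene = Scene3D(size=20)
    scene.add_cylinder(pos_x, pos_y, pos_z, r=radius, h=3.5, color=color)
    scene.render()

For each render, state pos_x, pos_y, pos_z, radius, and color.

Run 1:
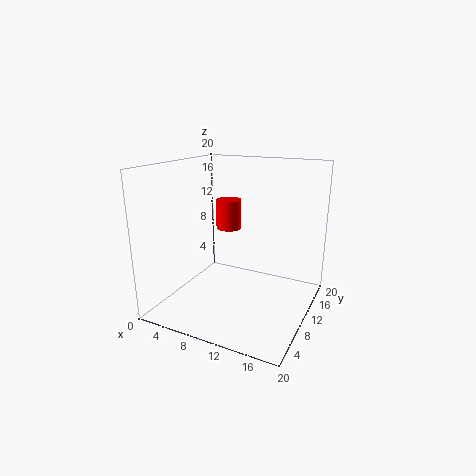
pos_x = 11; pos_y = 5.5; pos_z = 13; radius = 1.5; color = 'red'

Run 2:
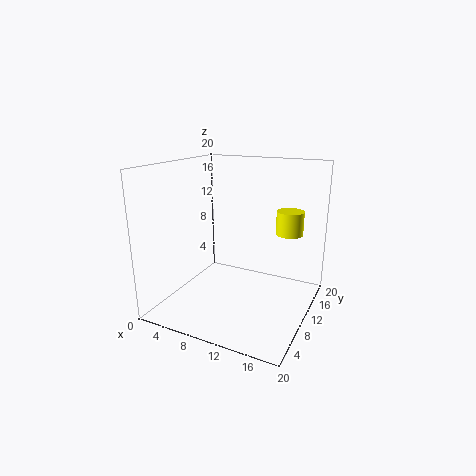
pos_x = 15.5; pos_y = 16; pos_z = 9.5; radius = 2; color = 'yellow'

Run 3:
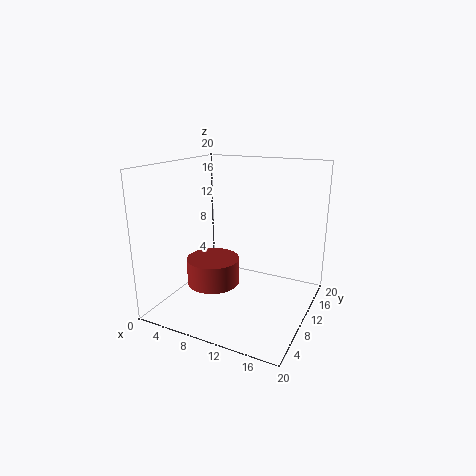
pos_x = 8; pos_y = 6.5; pos_z = 4.5; radius = 3.5; color = 'brown'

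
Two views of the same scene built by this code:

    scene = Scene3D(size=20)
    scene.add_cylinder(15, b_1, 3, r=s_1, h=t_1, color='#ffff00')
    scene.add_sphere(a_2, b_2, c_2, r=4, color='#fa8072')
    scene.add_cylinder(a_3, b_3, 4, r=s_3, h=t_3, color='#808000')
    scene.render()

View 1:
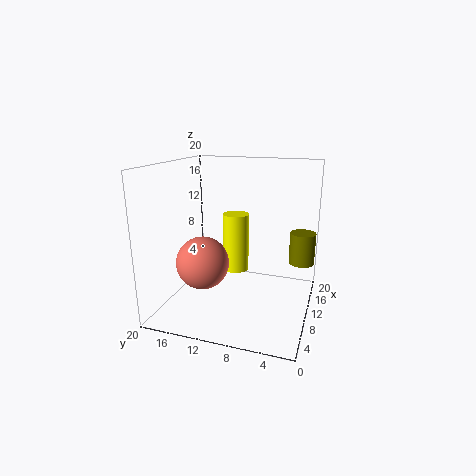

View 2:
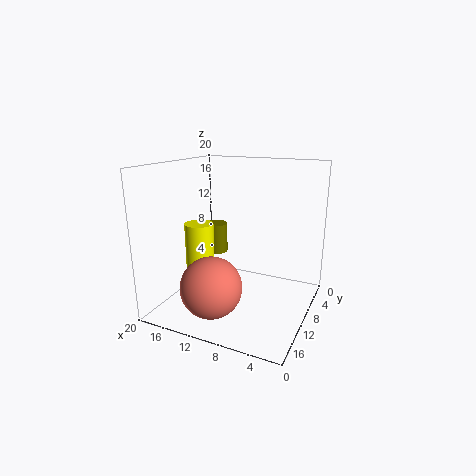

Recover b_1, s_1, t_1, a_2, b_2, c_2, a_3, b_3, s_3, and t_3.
b_1 = 12
s_1 = 2
t_1 = 9
a_2 = 11
b_2 = 16
c_2 = 5
a_3 = 18
b_3 = 2
s_3 = 2
t_3 = 5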